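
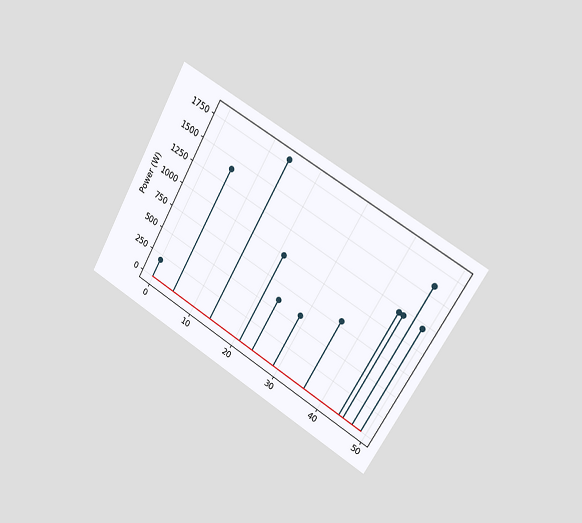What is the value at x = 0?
200W

The chart is tilted about 30° clockwise and viewed slightly from the right. The stem at x=0 reaches 200W.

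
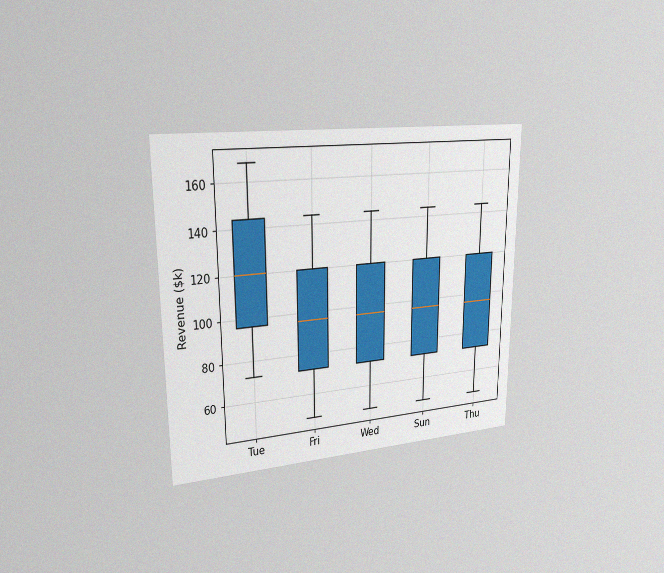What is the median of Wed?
$96k

The chart is viewed slightly from the left, with some photo noise. The median line in the Wed box sits at $96k.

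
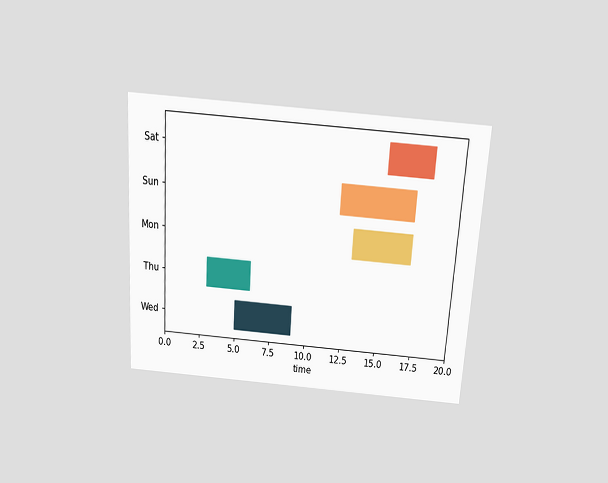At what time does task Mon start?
13

The chart is tilted about 4° clockwise and viewed slightly from above. The Mon bar begins at t=13.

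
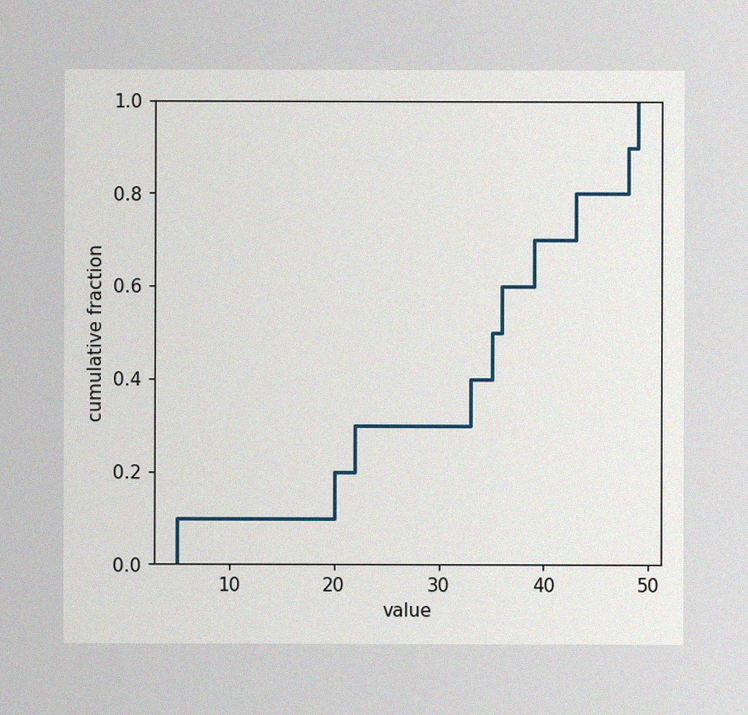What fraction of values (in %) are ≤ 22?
The image has some photo noise and uneven lighting. At x=22 the ECDF step is at 30%.

30%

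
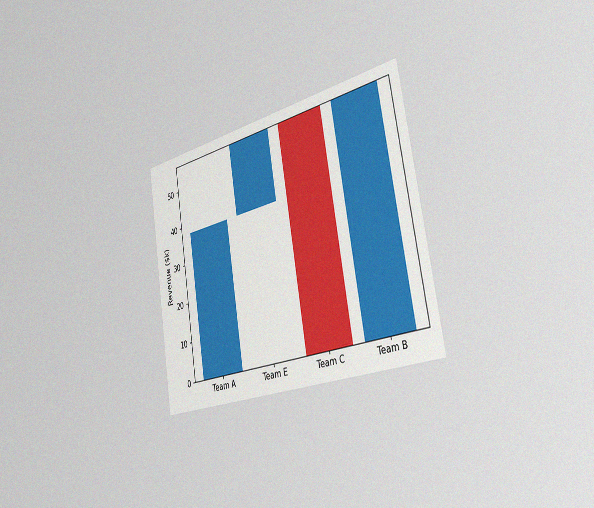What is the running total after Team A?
The chart is tilted about 9° counter-clockwise and viewed slightly from the right, with some photo noise. After Team A the running total reaches $38k.

$38k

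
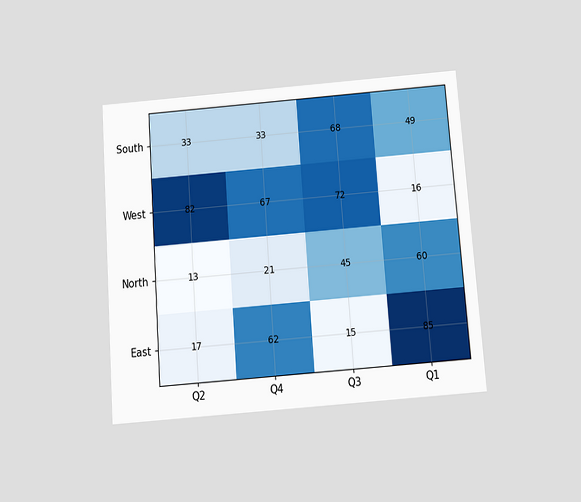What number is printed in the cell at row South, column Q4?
33

The chart is tilted about 4° counter-clockwise and viewed slightly from below. The (South, Q4) cell reads 33.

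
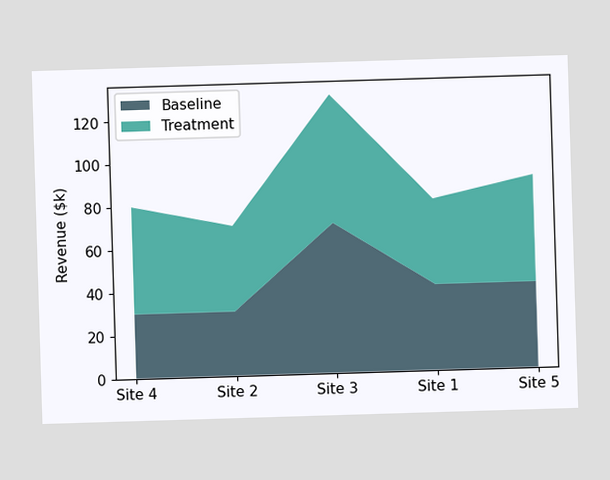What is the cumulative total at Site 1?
$80k

The stacked total at Site 1 reaches $80k.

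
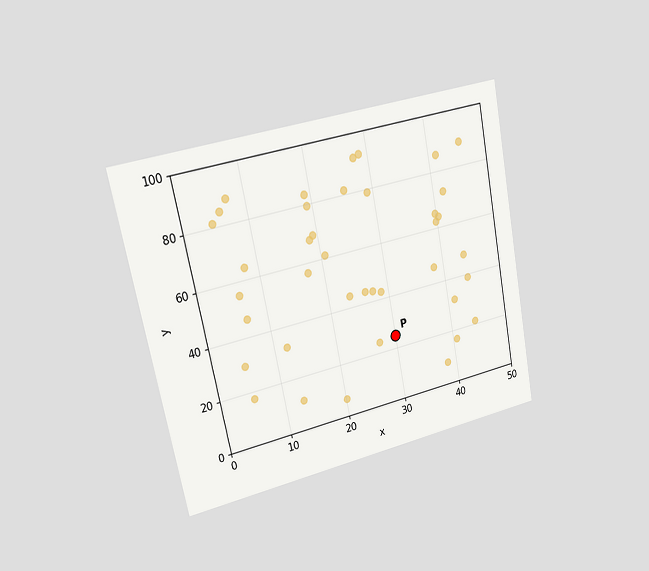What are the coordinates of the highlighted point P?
(30, 25)

The chart is tilted about 11° counter-clockwise and viewed slightly from the left. Following the gridlines from P to each axis, P sits at (30, 25).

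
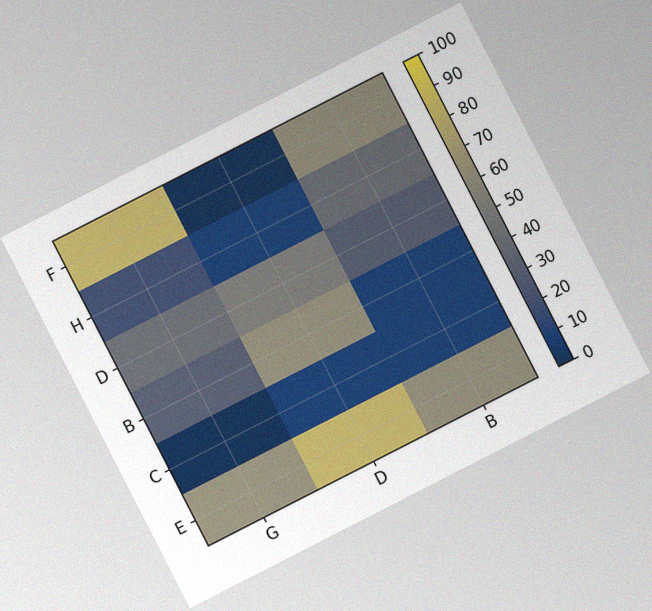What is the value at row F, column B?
60

The chart is tilted about 27° counter-clockwise, with some photo noise. Matching cell (F, B) against the colorbar gives 60.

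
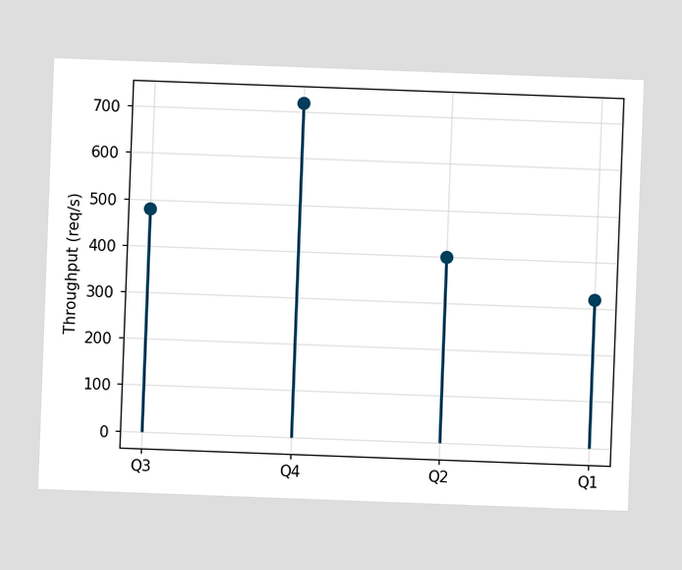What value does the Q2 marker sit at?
400req/s

The chart is tilted about 2° clockwise. The Q2 marker sits at 400req/s.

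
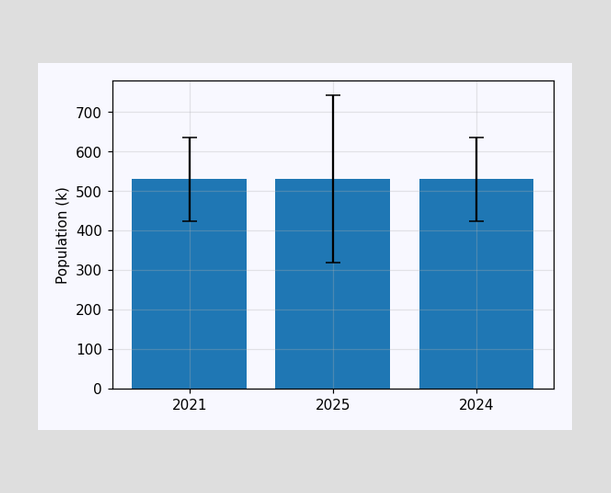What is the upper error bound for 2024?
The 2024 bar's upper whisker reaches 636k.

636k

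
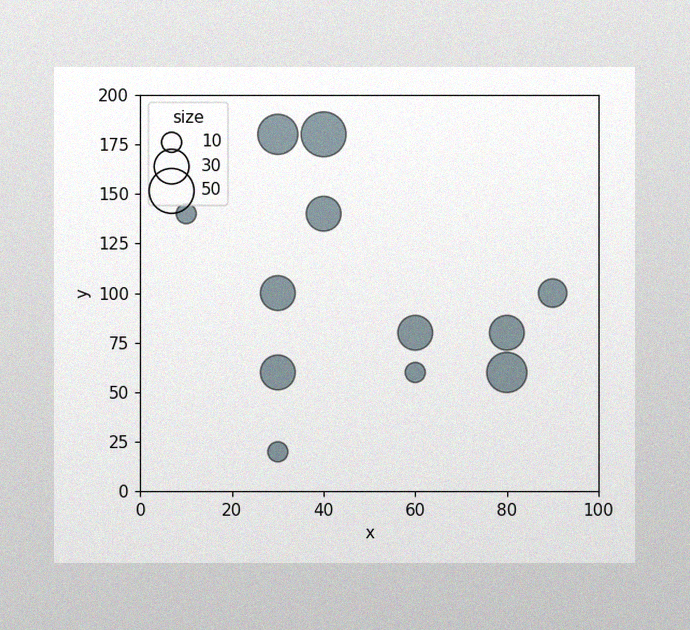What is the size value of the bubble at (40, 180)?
50

The image has some photo noise and uneven lighting. Matching the bubble at (40, 180) against the size legend gives 50.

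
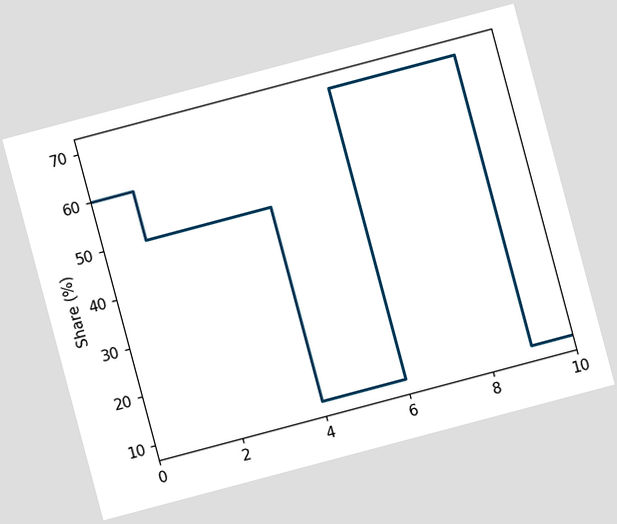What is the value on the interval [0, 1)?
The chart is tilted about 15° counter-clockwise. On [0, 1) the step sits at 60%.

60%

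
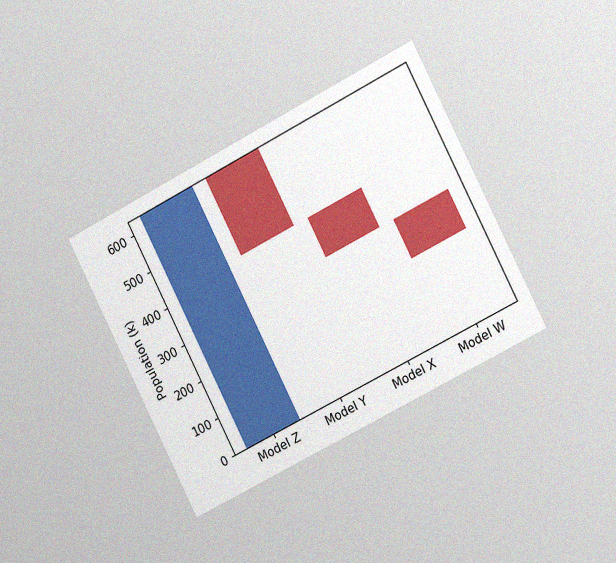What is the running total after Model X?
The chart is tilted about 27° counter-clockwise and viewed slightly from the right, with some photo noise. After Model X the running total reaches 318k.

318k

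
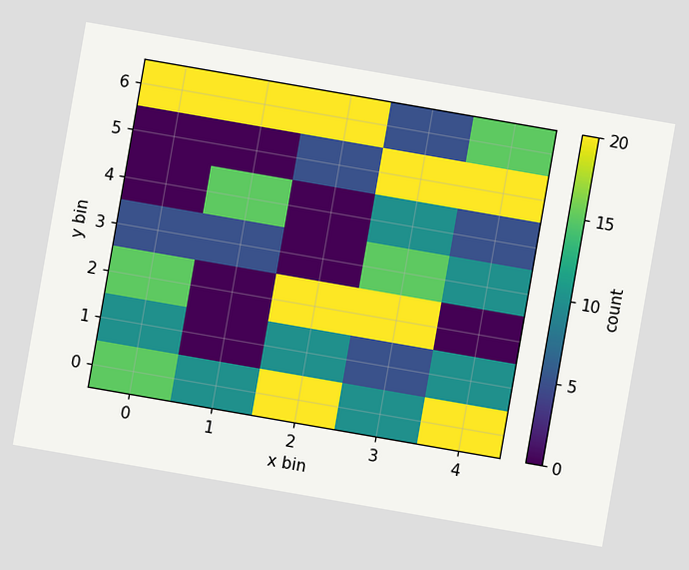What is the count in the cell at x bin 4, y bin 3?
The chart is tilted about 10° clockwise. Matching the cell (4, 3) against the colorbar gives 10.

10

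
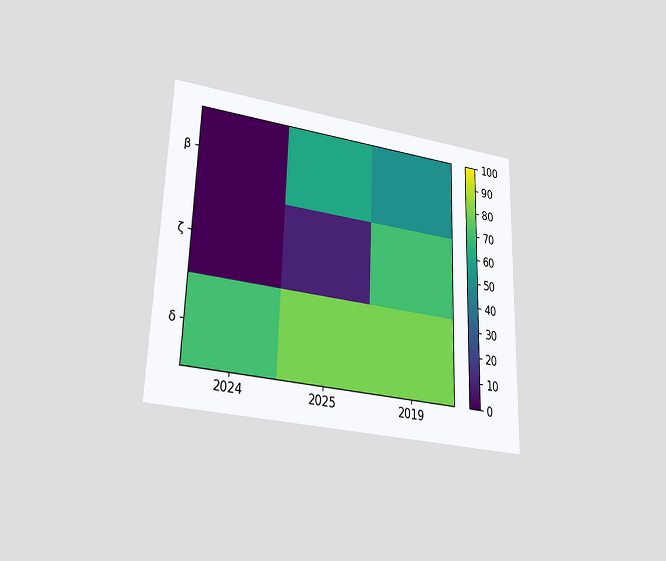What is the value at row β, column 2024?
The chart is viewed slightly from below. Matching cell (β, 2024) against the colorbar gives 0.

0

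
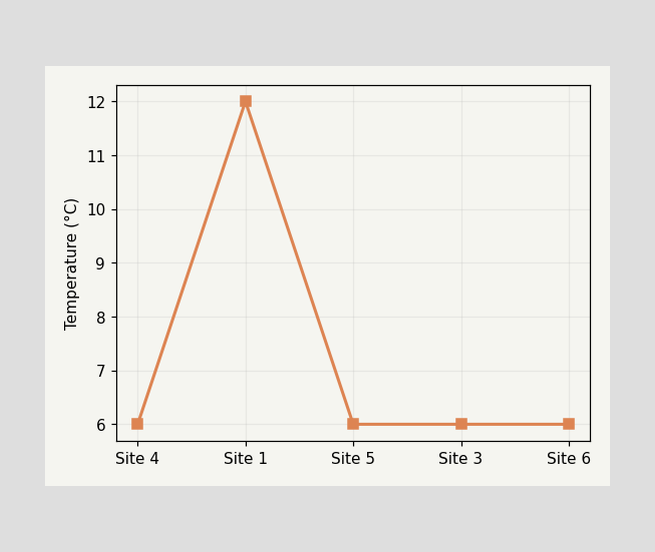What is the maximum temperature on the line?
The highest point is at Site 1, and reading across to the y-axis gives 12°C.

12°C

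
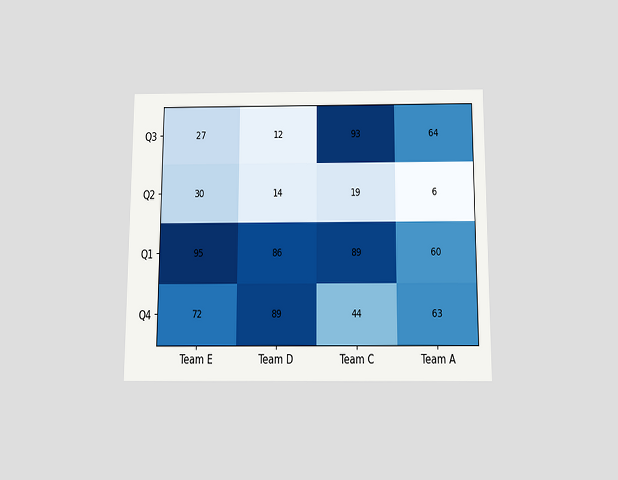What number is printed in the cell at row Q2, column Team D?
14

The chart is viewed slightly from below. The (Q2, Team D) cell reads 14.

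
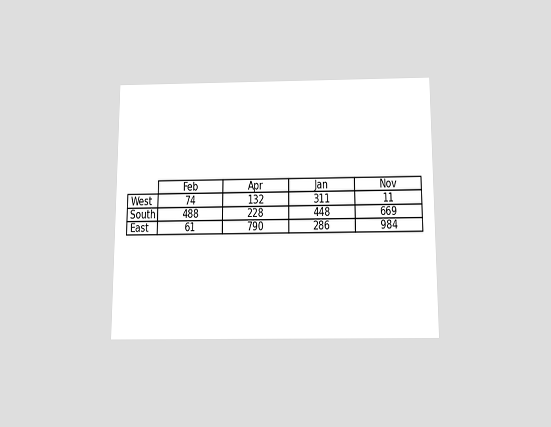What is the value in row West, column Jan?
The chart is viewed slightly from below. The (West, Jan) cell reads 311.

311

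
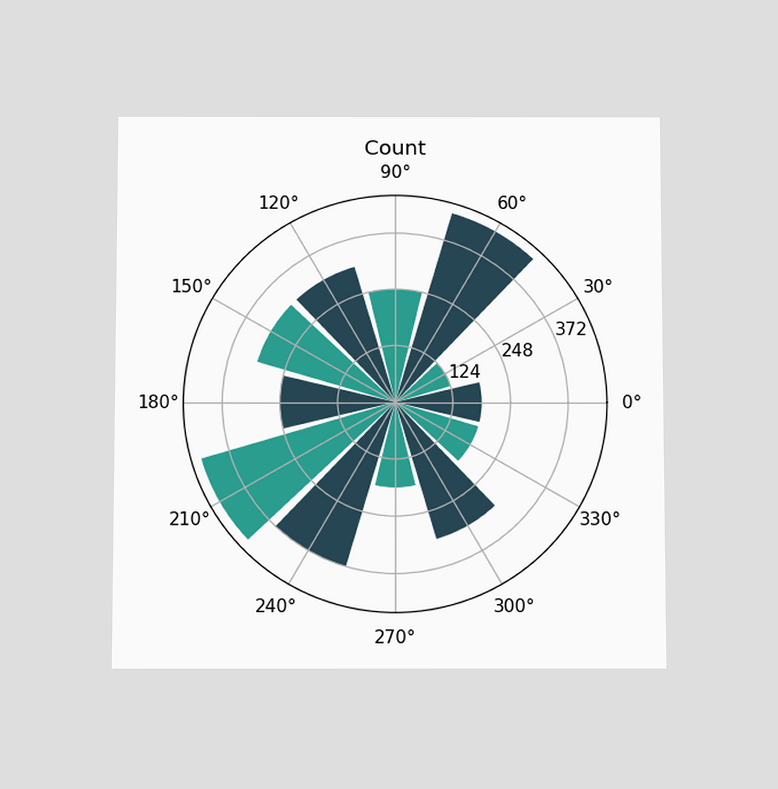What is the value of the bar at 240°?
372

The chart is viewed slightly from below. The bar at 240° reaches 372 on the radial axis.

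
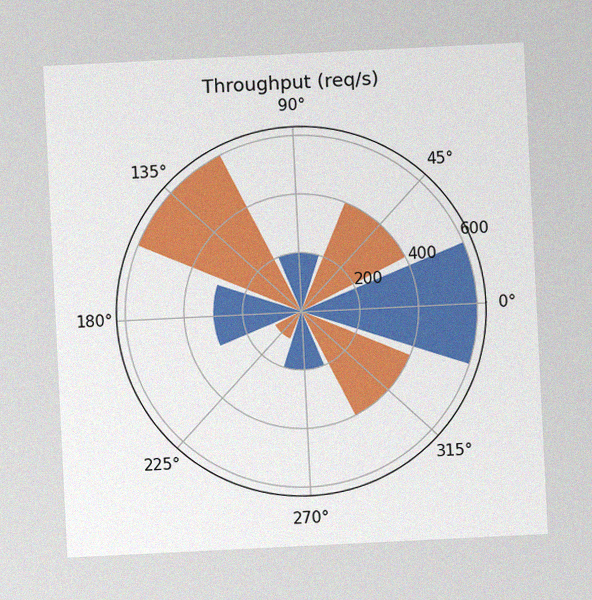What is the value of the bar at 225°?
The chart is tilted about 3° counter-clockwise, with some photo noise. The bar at 225° reaches 100req/s on the radial axis.

100req/s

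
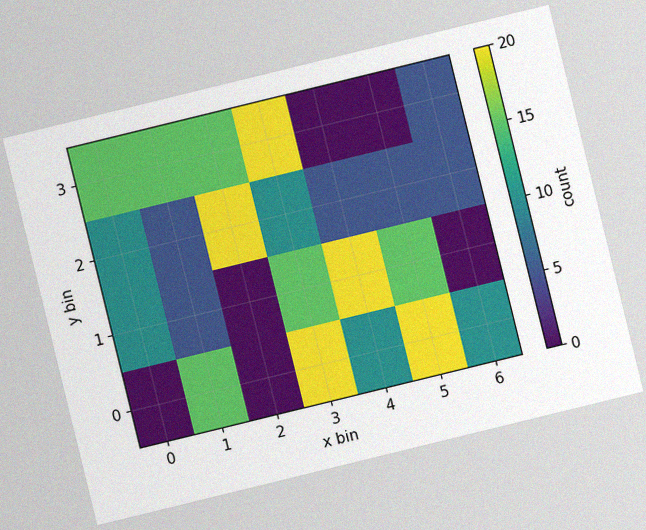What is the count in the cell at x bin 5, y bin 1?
15

The chart is tilted about 14° counter-clockwise, with some photo noise. Matching the cell (5, 1) against the colorbar gives 15.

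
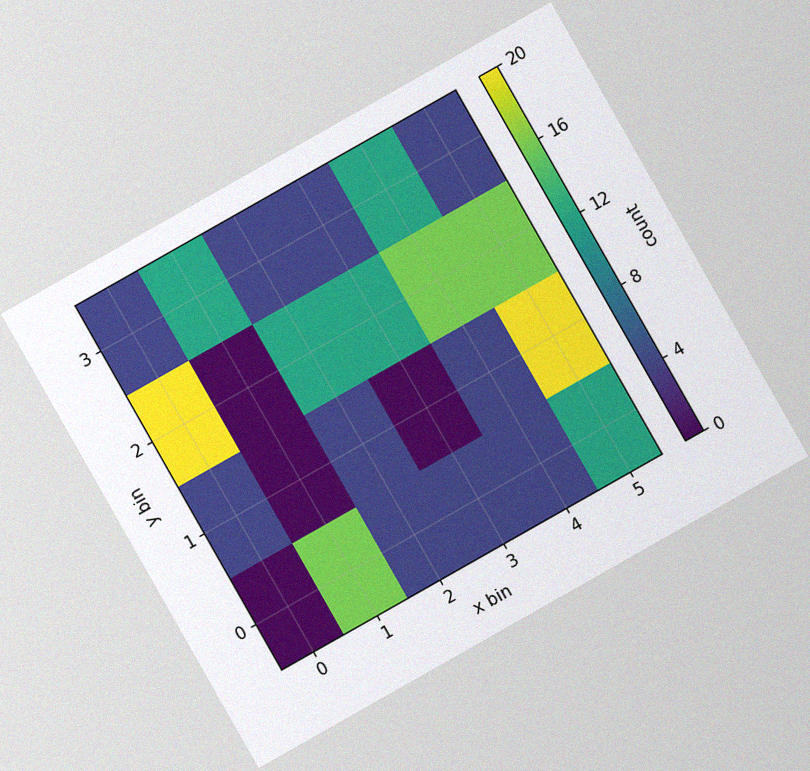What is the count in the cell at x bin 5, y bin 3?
4

The chart is tilted about 30° counter-clockwise, with some photo noise. Matching the cell (5, 3) against the colorbar gives 4.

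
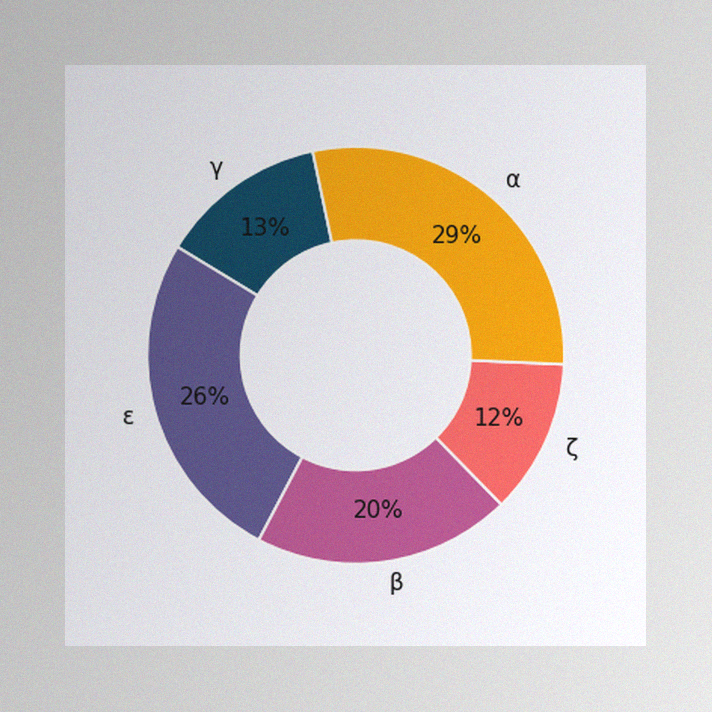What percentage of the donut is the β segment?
20%

The image has some photo noise and uneven lighting. The β segment takes up 20% of the ring.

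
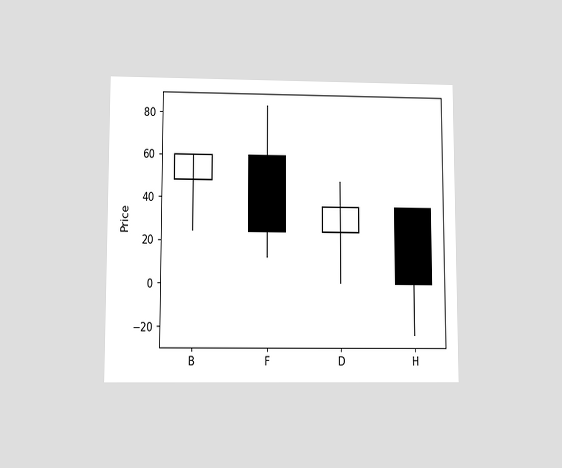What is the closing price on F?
The chart is viewed slightly from below. The F candle closes at 24.

24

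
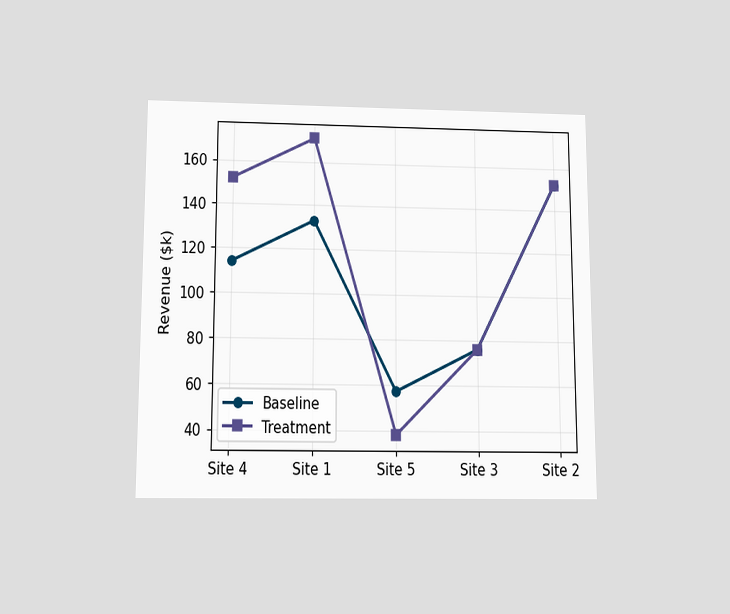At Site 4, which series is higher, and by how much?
Treatment, by $38k

The chart is viewed slightly from below. At Site 4, Treatment sits above the other line by $38k.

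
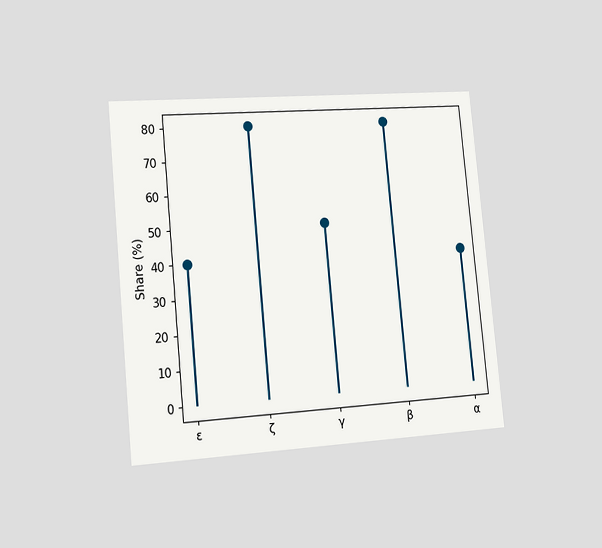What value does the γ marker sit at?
50%

The chart is tilted about 5° counter-clockwise and viewed slightly from the left. The γ marker sits at 50%.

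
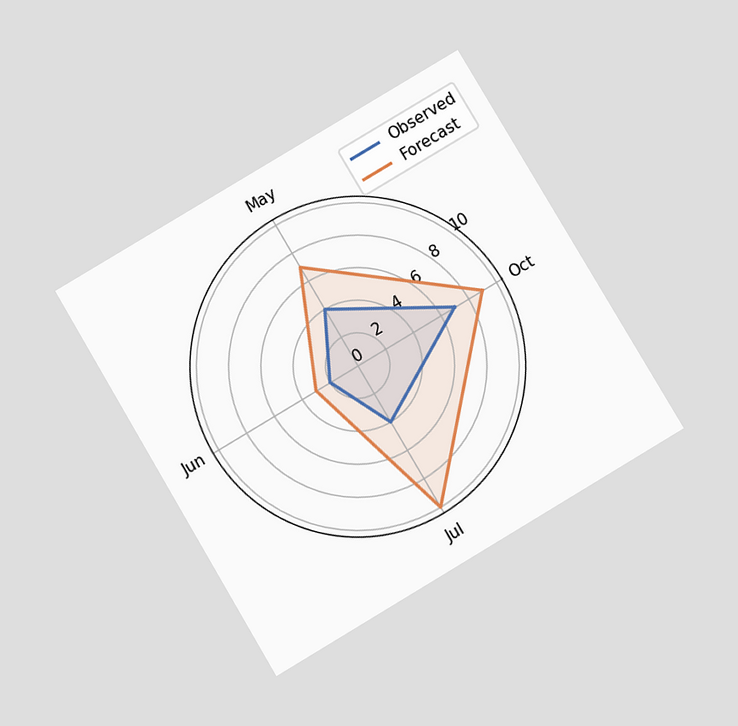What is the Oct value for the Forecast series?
9

The chart is tilted about 31° counter-clockwise and viewed slightly from below. On the Oct axis, Forecast reaches 9.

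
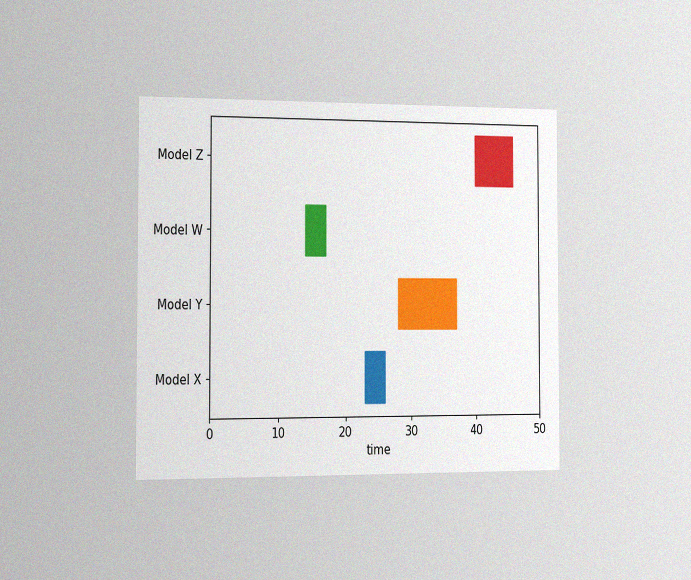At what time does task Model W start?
The chart is viewed slightly from the left, with some photo noise. The Model W bar begins at t=14.

14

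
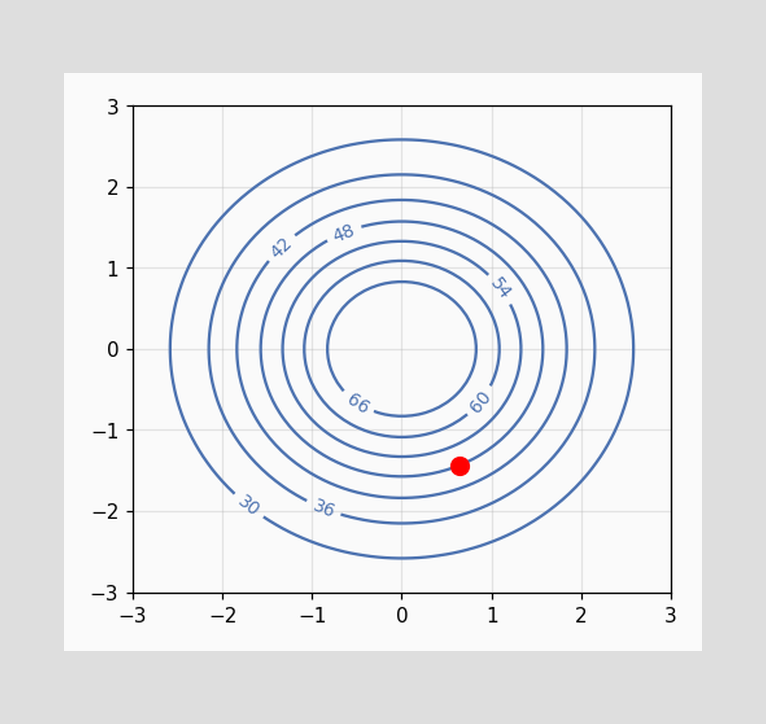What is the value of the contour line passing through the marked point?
48

The marked point sits on the contour labelled 48.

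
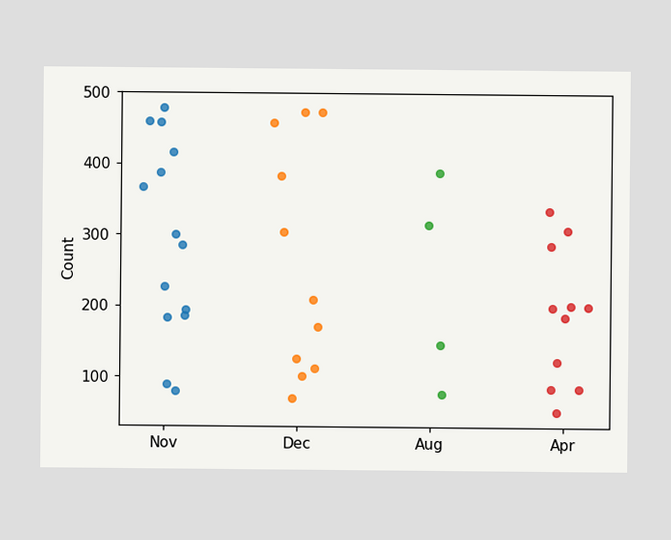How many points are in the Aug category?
4

Counting the markers in the Aug column gives 4.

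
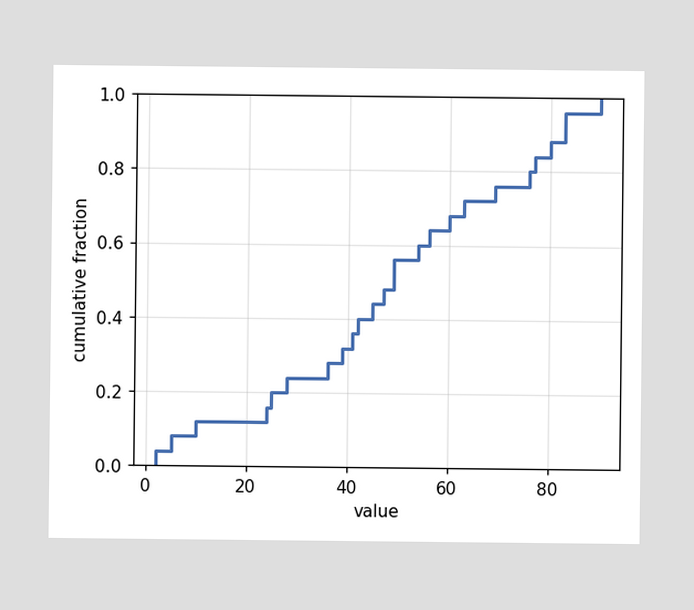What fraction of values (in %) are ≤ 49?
56%

At x=49 the ECDF step is at 56%.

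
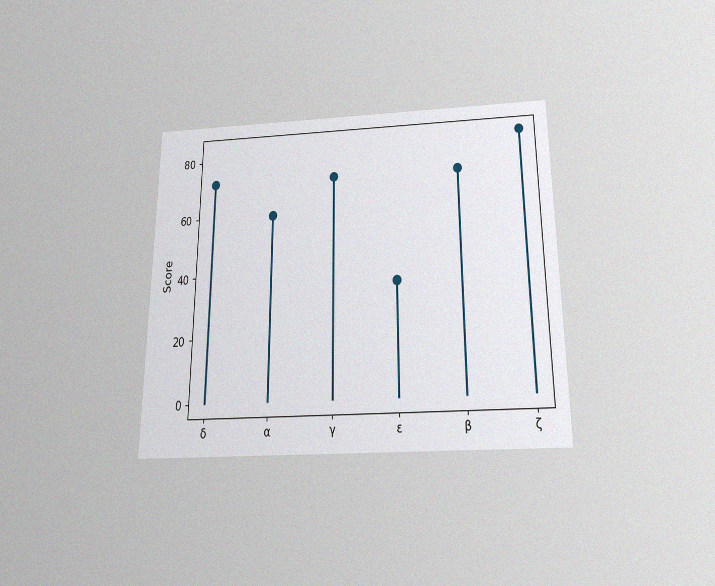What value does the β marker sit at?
72

The chart is viewed slightly from below, with some photo noise. The β marker sits at 72.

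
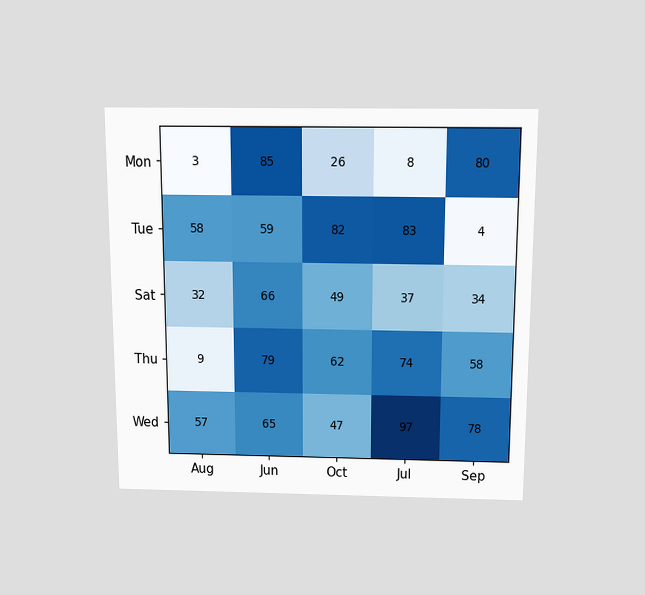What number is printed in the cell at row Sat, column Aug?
32

The chart is viewed slightly from above. The (Sat, Aug) cell reads 32.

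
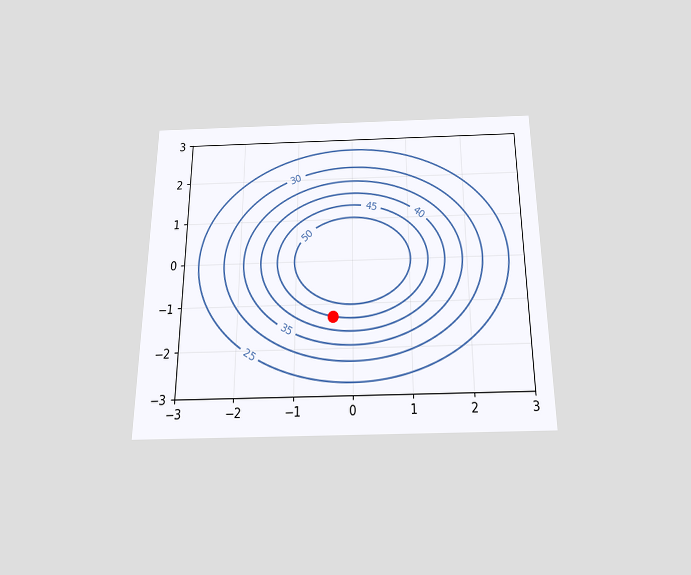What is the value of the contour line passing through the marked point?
The chart is viewed slightly from below. The marked point sits on the contour labelled 45.

45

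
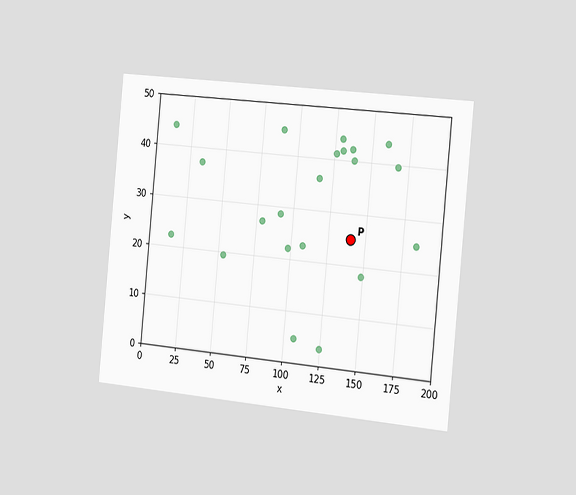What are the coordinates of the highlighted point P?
(140, 25)

The chart is tilted about 5° clockwise and viewed slightly from the right. Following the gridlines from P to each axis, P sits at (140, 25).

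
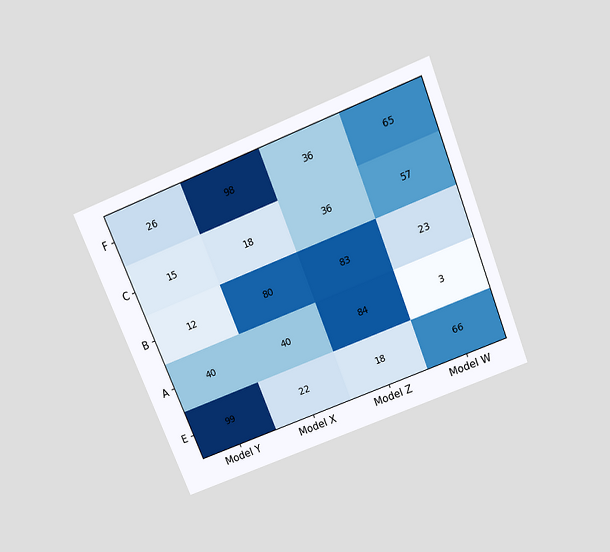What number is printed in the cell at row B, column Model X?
The chart is tilted about 22° counter-clockwise and viewed slightly from above. The (B, Model X) cell reads 80.

80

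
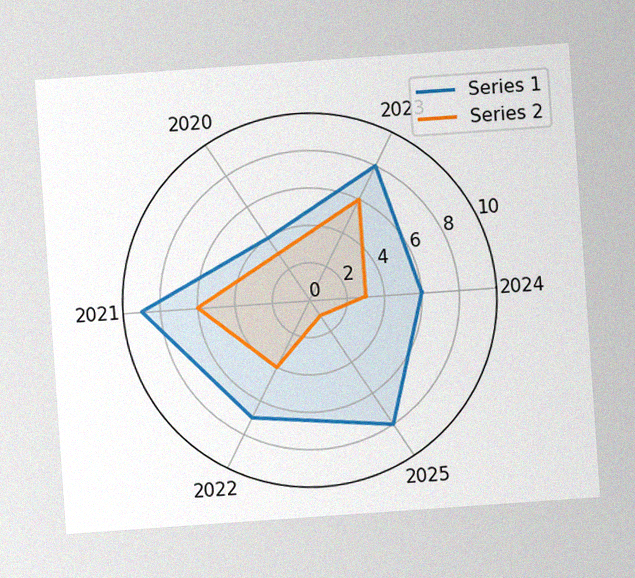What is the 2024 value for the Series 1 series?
6

The chart is tilted about 4° counter-clockwise, with some photo noise. On the 2024 axis, Series 1 reaches 6.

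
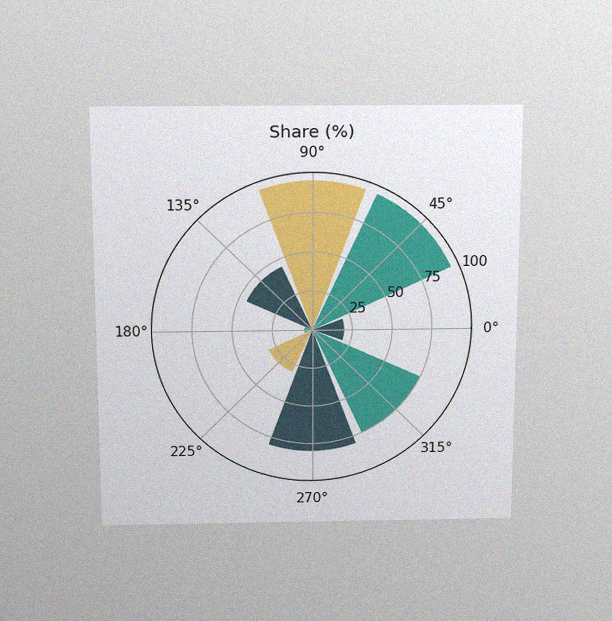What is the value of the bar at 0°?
20%

The chart is viewed slightly from above, with some photo noise. The bar at 0° reaches 20% on the radial axis.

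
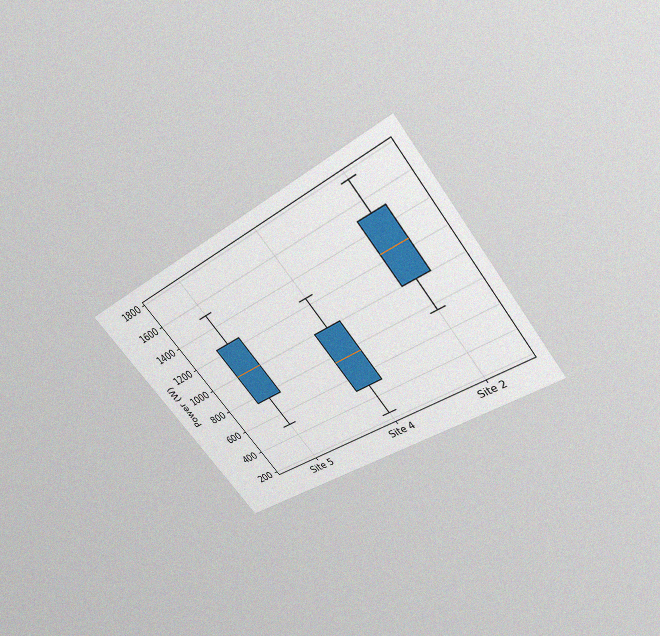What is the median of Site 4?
The chart is tilted about 38° counter-clockwise and viewed slightly from above, with some photo noise. The median line in the Site 4 box sits at 750W.

750W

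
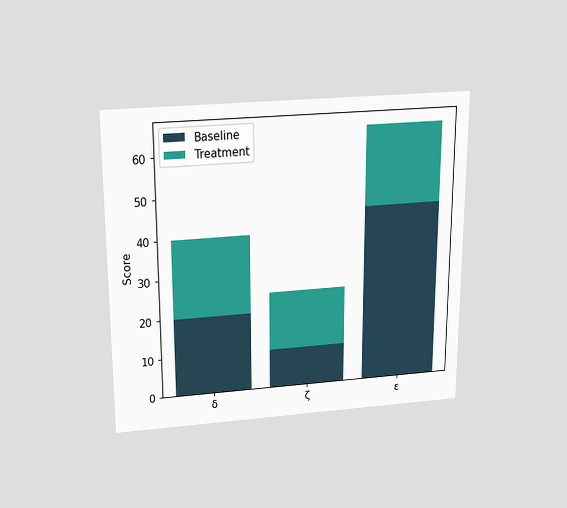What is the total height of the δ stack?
40

The chart is viewed slightly from above. The δ stack's top reaches 40 on the y-axis.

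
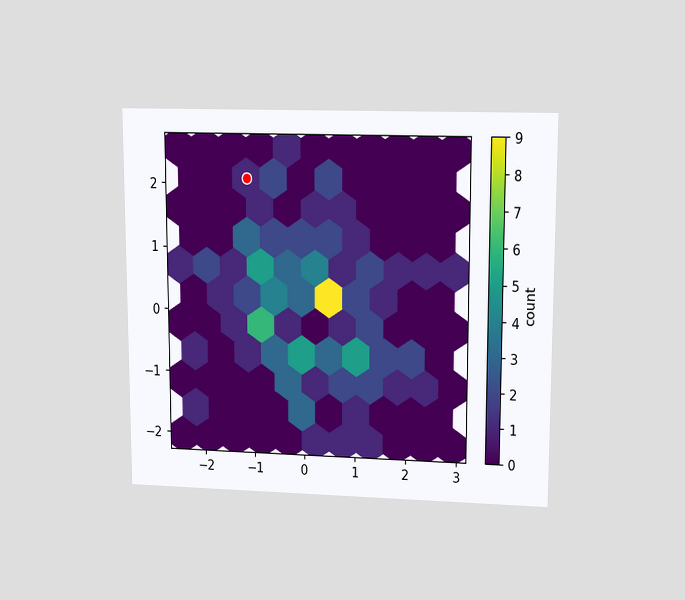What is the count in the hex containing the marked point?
1

The chart is viewed at a slight angle. The marked hex reads 1 on the colorbar.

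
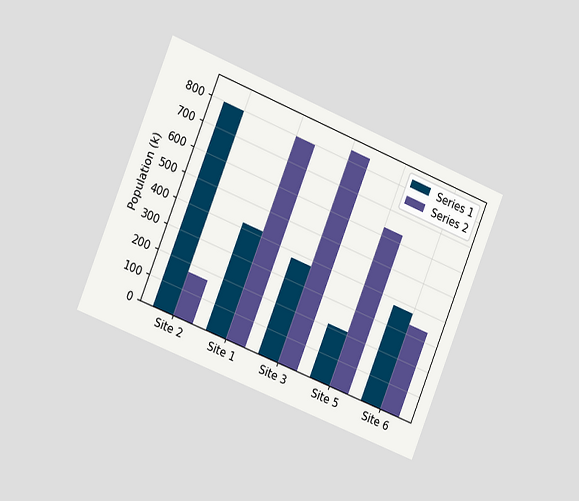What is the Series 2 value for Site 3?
840k

The chart is tilted about 22° clockwise and viewed slightly from the left. The Series 2 bar at Site 3 reaches 840k on the y-axis.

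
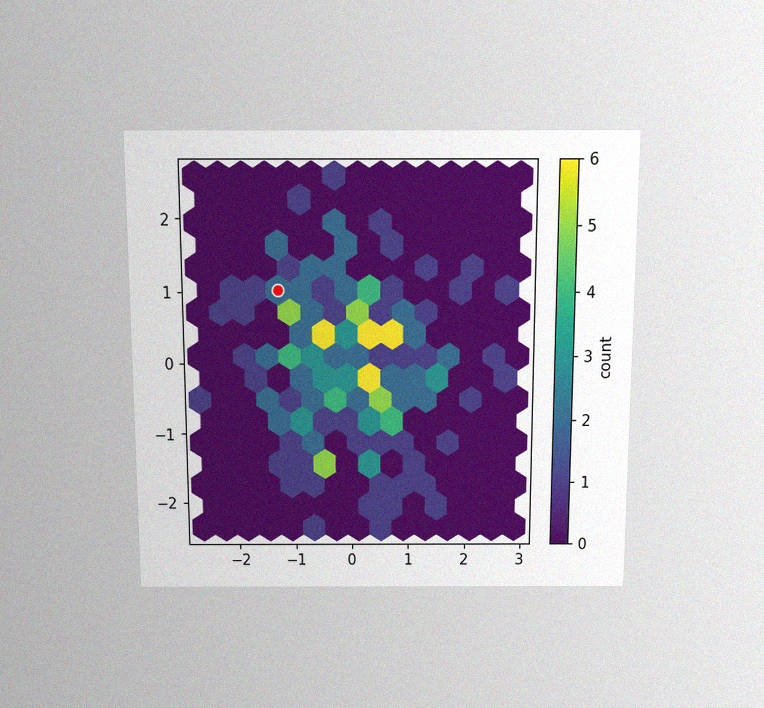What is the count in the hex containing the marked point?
The chart is viewed slightly from above, with some photo noise. The marked hex reads 2 on the colorbar.

2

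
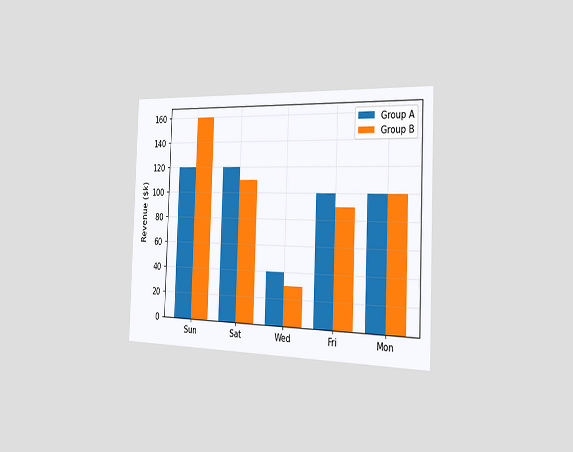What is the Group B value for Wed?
The chart is tilted about 2° clockwise and viewed slightly from the right. The Group B bar at Wed reaches $30k on the y-axis.

$30k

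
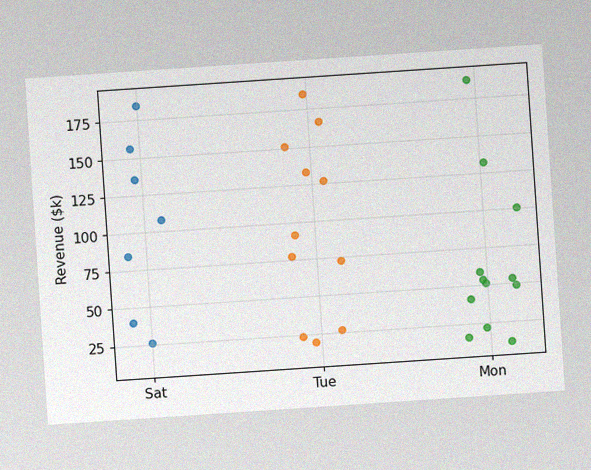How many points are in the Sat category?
7

The chart is tilted about 4° counter-clockwise, with some photo noise. Counting the markers in the Sat column gives 7.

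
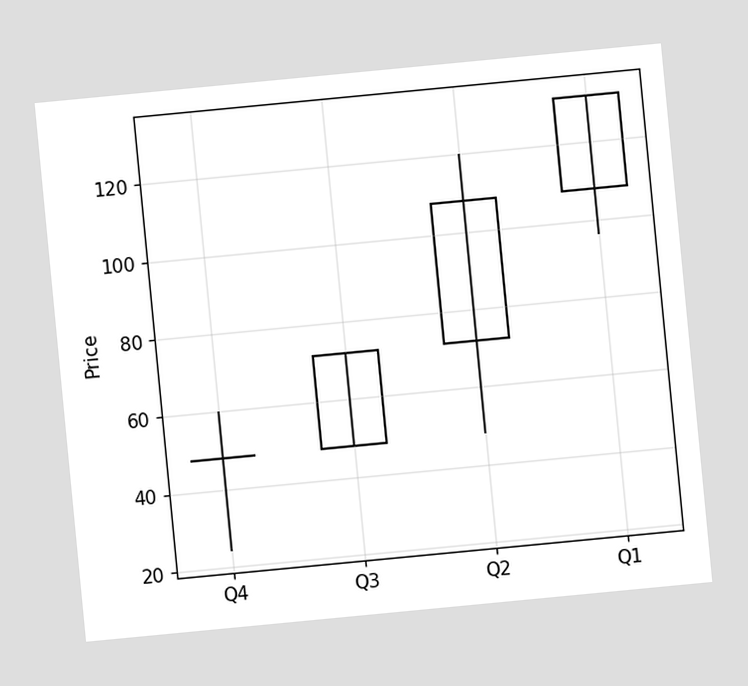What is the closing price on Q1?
132

The chart is tilted about 5° counter-clockwise. The Q1 candle closes at 132.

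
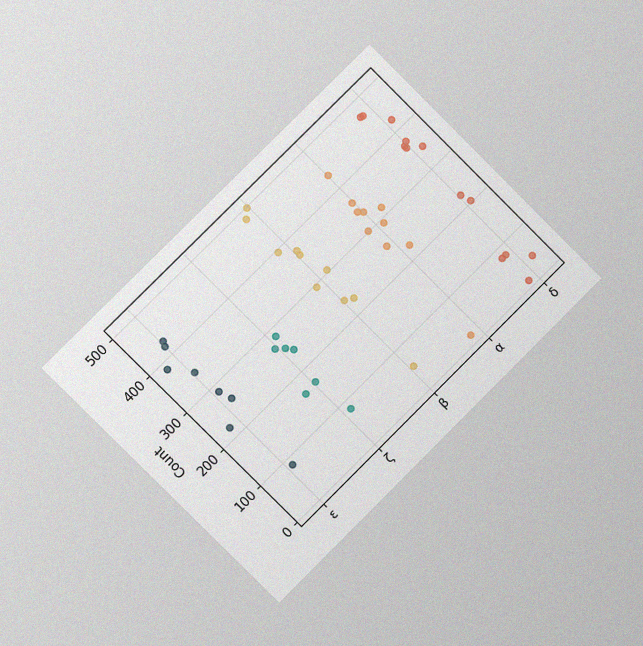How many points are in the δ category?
13

The chart is tilted about 45° counter-clockwise and viewed slightly from the left, with some photo noise. Counting the markers in the δ column gives 13.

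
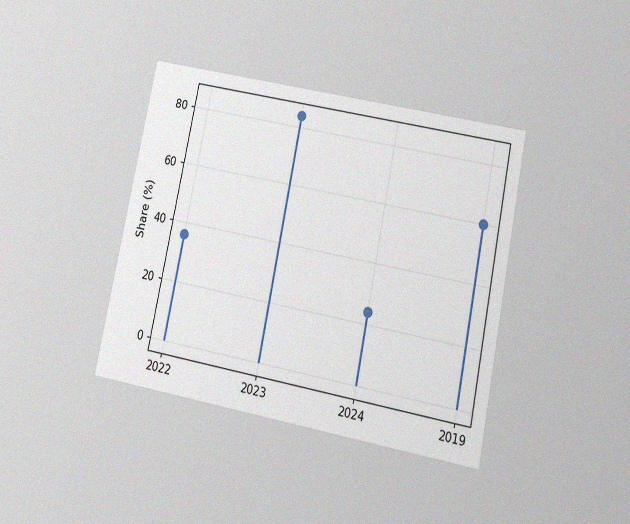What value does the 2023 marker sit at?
The chart is tilted about 12° clockwise and viewed slightly from below, with some photo noise. The 2023 marker sits at 84%.

84%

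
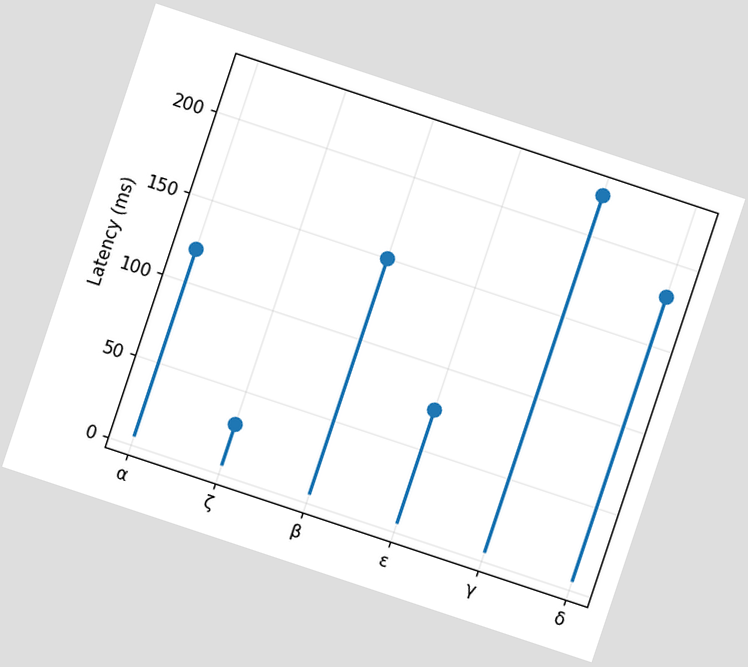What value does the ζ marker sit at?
The chart is tilted about 18° clockwise. The ζ marker sits at 30ms.

30ms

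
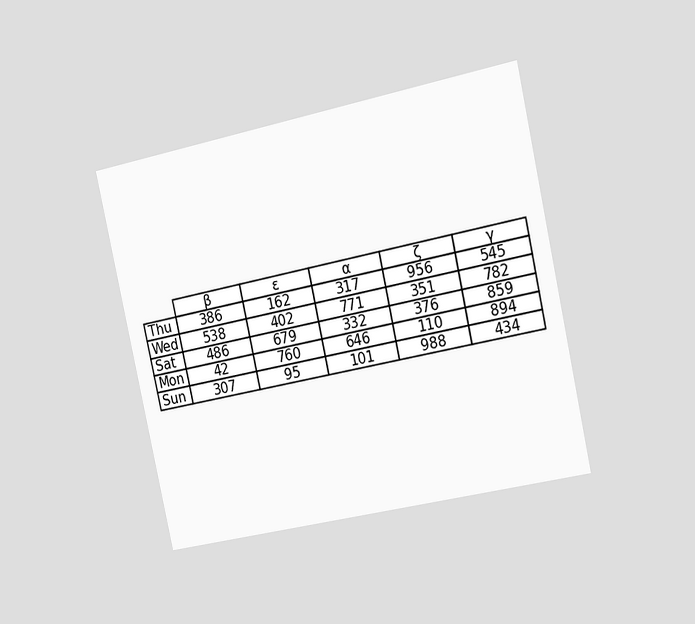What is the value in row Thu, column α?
The chart is tilted about 12° counter-clockwise and viewed slightly from the right. The (Thu, α) cell reads 317.

317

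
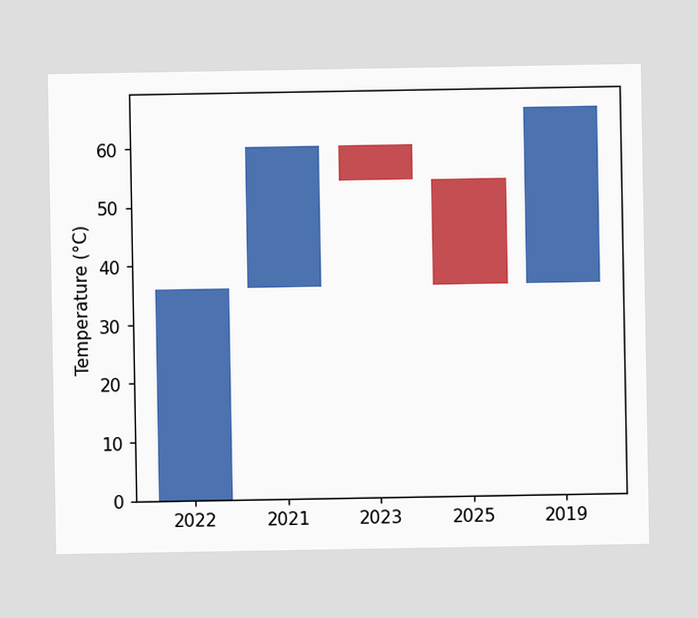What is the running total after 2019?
After 2019 the running total reaches 66°C.

66°C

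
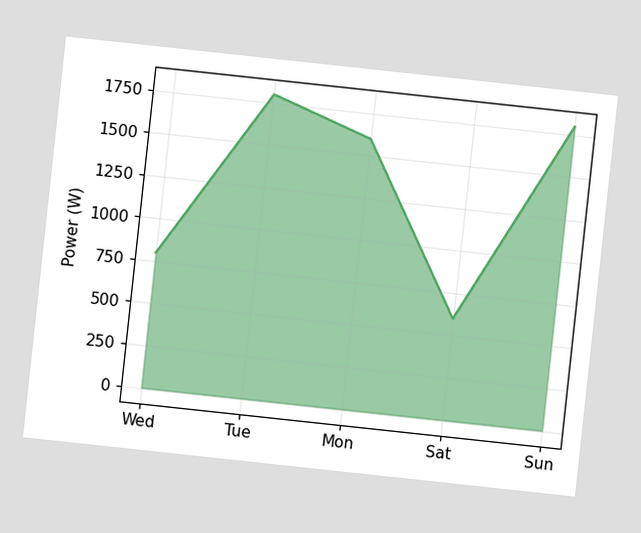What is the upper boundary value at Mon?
The chart is tilted about 6° clockwise. At Mon the upper boundary is at 1600W.

1600W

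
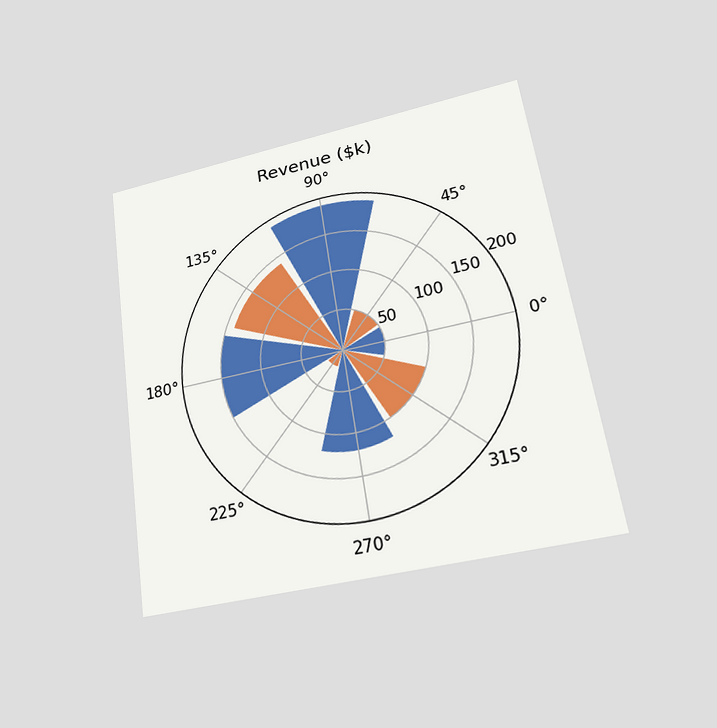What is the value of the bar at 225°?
The chart is tilted about 8° counter-clockwise and viewed at a slight angle. The bar at 225° reaches $20k on the radial axis.

$20k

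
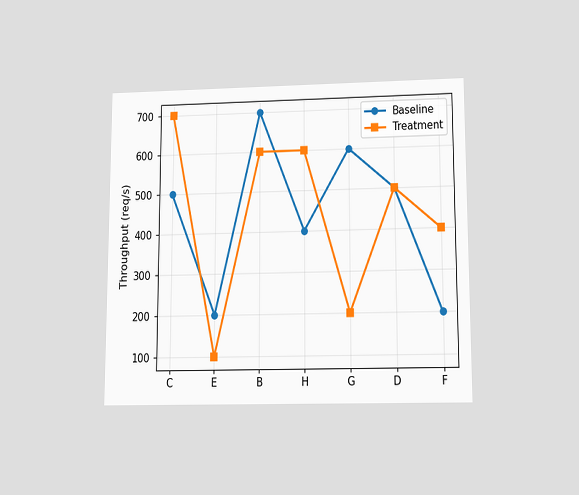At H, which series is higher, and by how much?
The chart is viewed slightly from below. At H, Treatment sits above the other line by 200req/s.

Treatment, by 200req/s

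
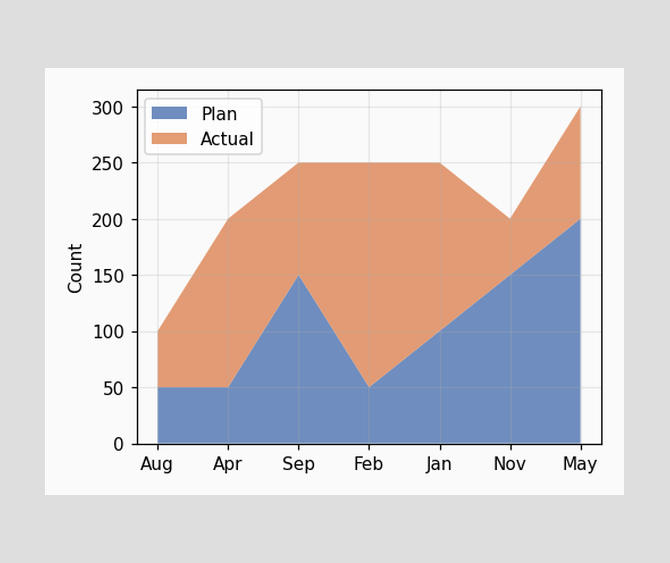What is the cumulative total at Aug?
The stacked total at Aug reaches 100.

100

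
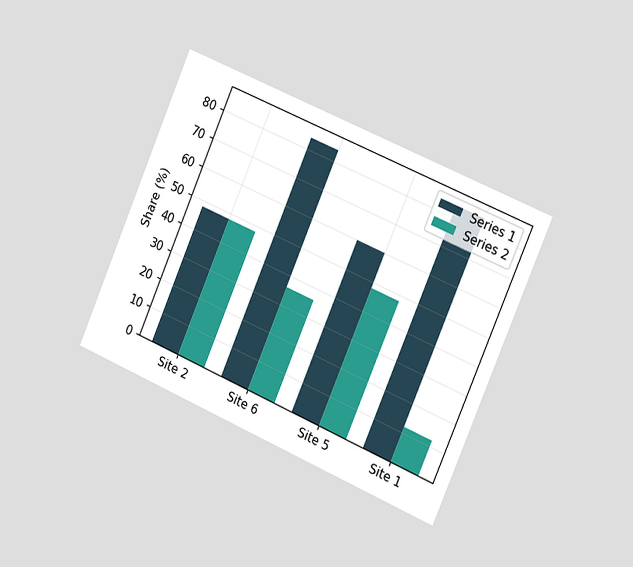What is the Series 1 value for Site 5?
60%

The chart is tilted about 23° clockwise and viewed slightly from the right. The Series 1 bar at Site 5 reaches 60% on the y-axis.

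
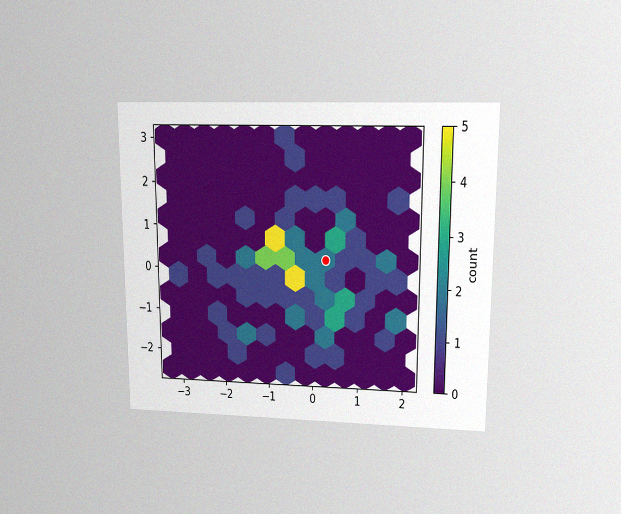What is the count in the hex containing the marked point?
2

The chart is viewed at a slight angle, with some photo noise. The marked hex reads 2 on the colorbar.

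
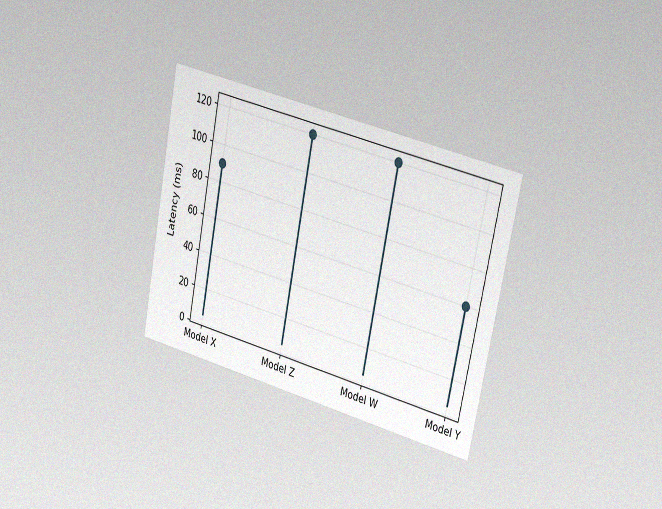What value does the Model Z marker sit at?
120ms

The chart is tilted about 12° clockwise and viewed slightly from the right, with some photo noise. The Model Z marker sits at 120ms.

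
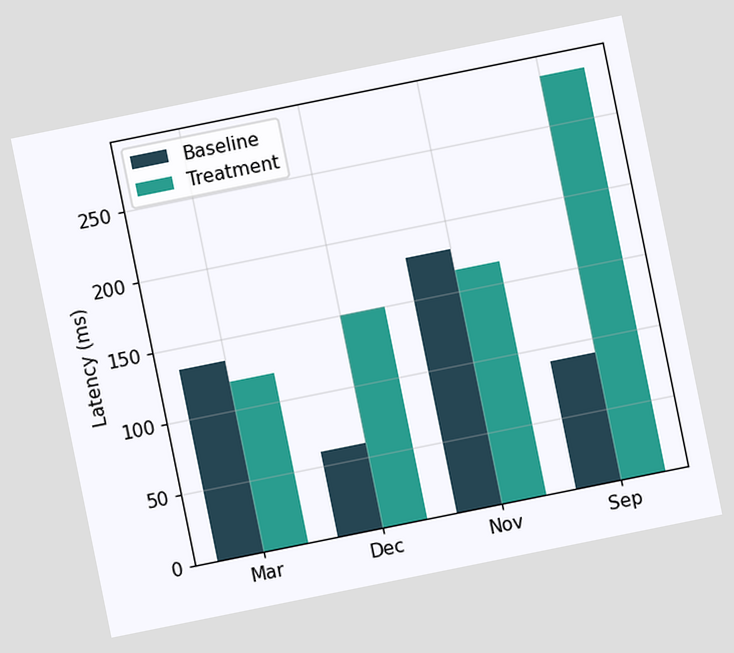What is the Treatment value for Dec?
The chart is tilted about 11° counter-clockwise. The Treatment bar at Dec reaches 150ms on the y-axis.

150ms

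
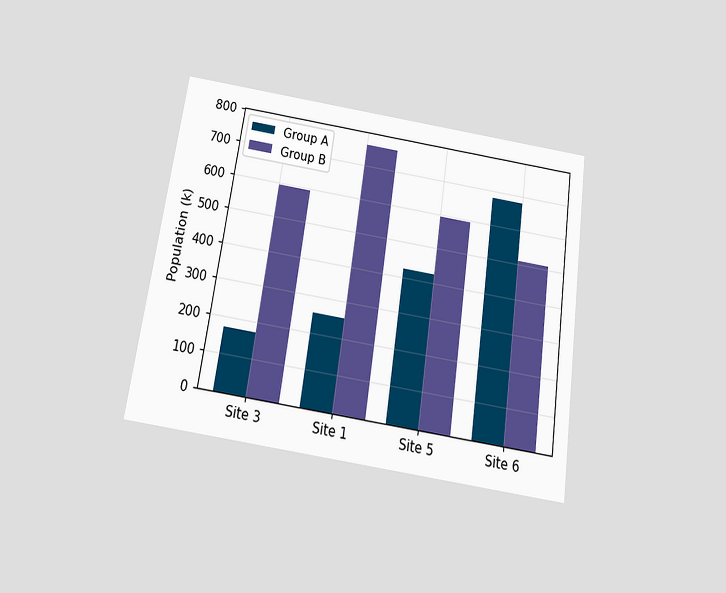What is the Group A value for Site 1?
The chart is tilted about 8° clockwise and viewed slightly from below. The Group A bar at Site 1 reaches 255k on the y-axis.

255k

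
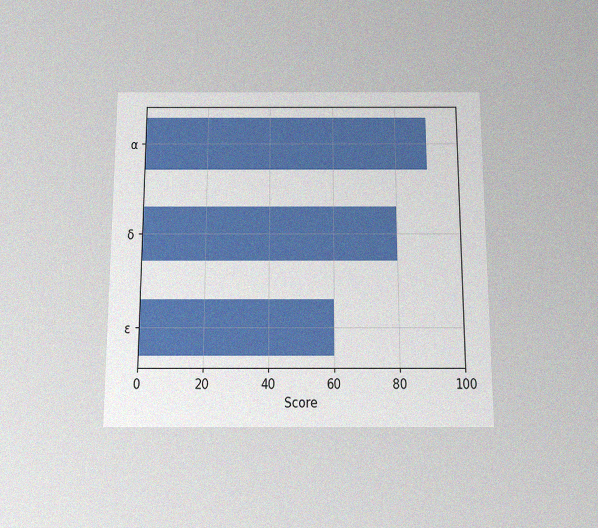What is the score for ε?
60

The chart is viewed slightly from below, with some photo noise. Reading along the chart's x-axis, the ε bar reaches 60.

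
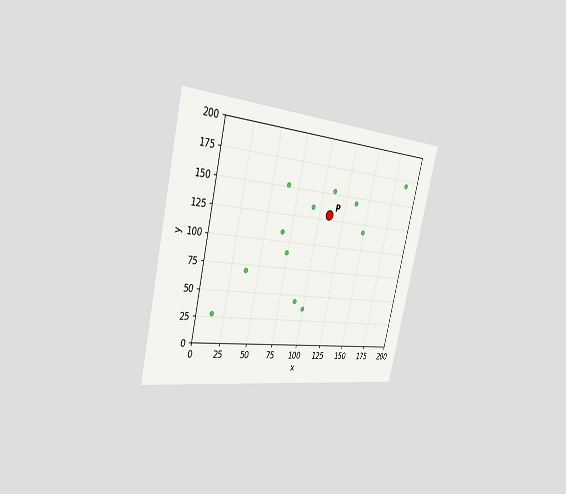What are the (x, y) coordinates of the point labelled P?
The chart is tilted about 13° clockwise and viewed slightly from the left. Following the gridlines from P to each axis, P sits at (110, 130).

(110, 130)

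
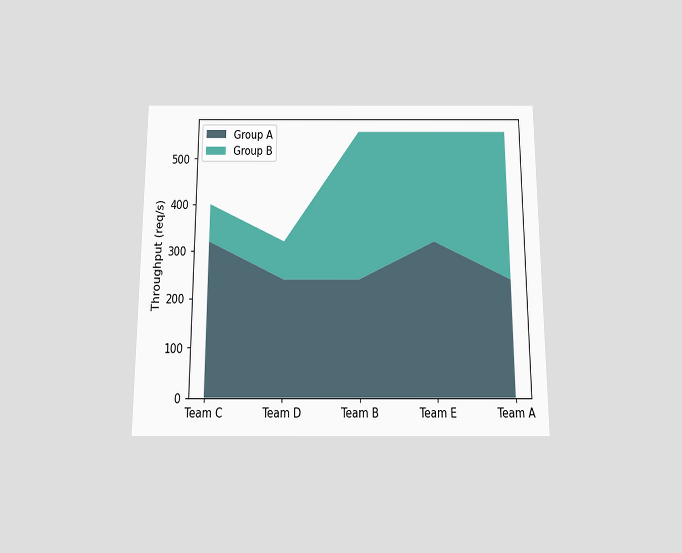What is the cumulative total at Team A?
560req/s

The chart is viewed slightly from below. The stacked total at Team A reaches 560req/s.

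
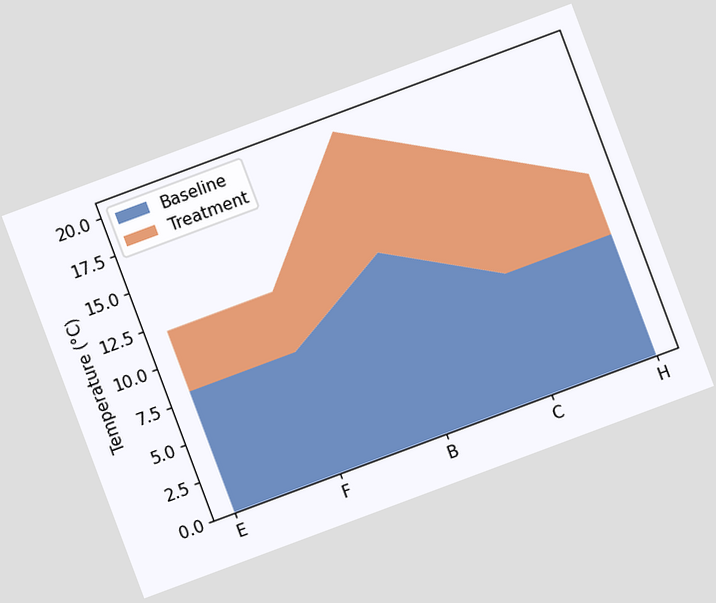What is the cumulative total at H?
12°C

The chart is tilted about 20° counter-clockwise. The stacked total at H reaches 12°C.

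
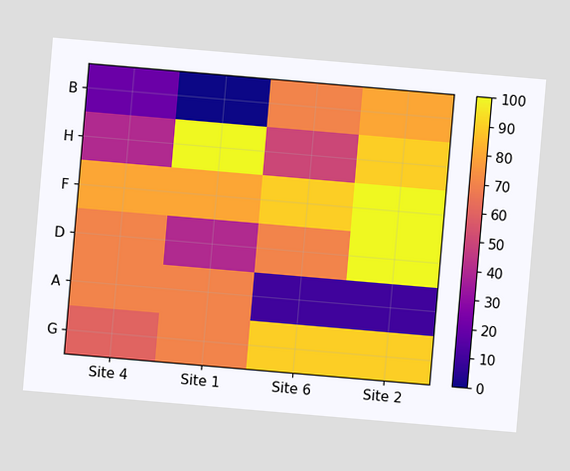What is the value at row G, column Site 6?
The chart is tilted about 5° clockwise. Matching cell (G, Site 6) against the colorbar gives 90.

90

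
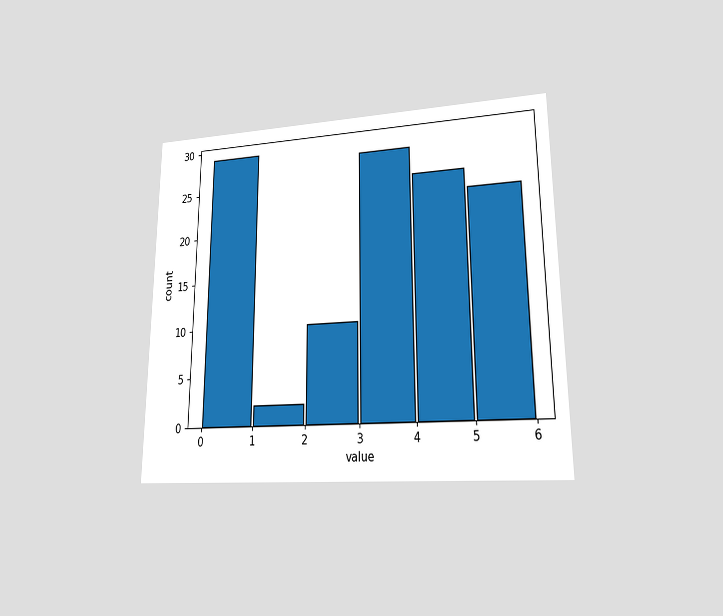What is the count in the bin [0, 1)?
29

The chart is viewed at a slight angle. The [0, 1) bin has height 29.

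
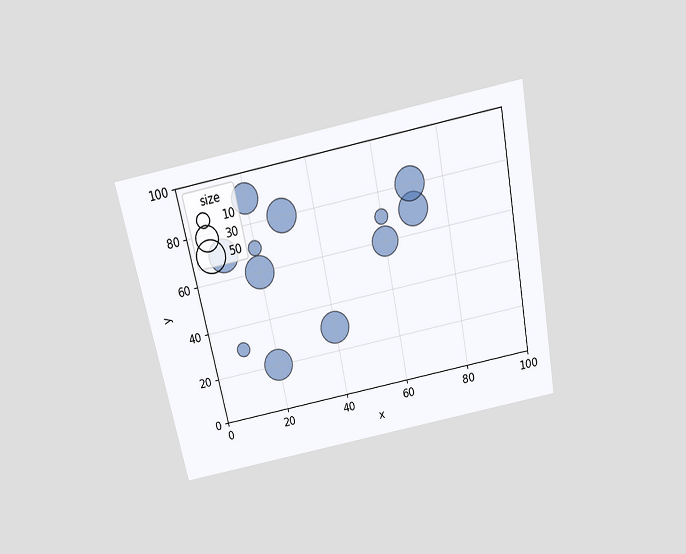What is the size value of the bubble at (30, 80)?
The chart is tilted about 11° counter-clockwise and viewed slightly from above. Matching the bubble at (30, 80) against the size legend gives 50.

50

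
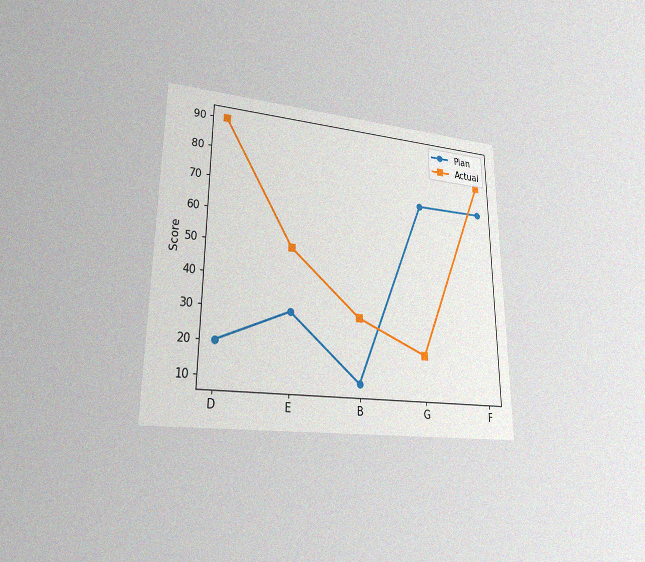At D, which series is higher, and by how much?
Actual, by 70

The chart is viewed at a slight angle, with some photo noise. At D, Actual sits above the other line by 70.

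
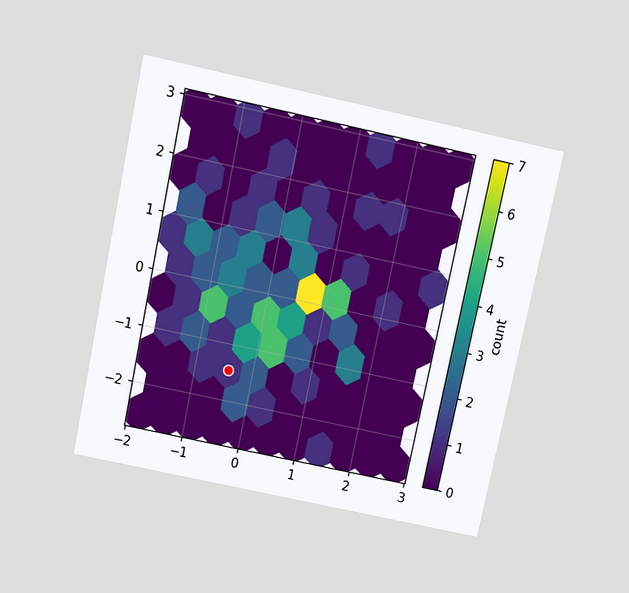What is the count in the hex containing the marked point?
1

The chart is tilted about 12° clockwise and viewed slightly from above. The marked hex reads 1 on the colorbar.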